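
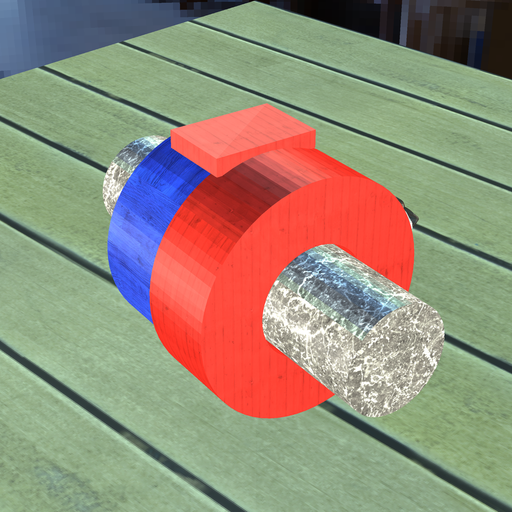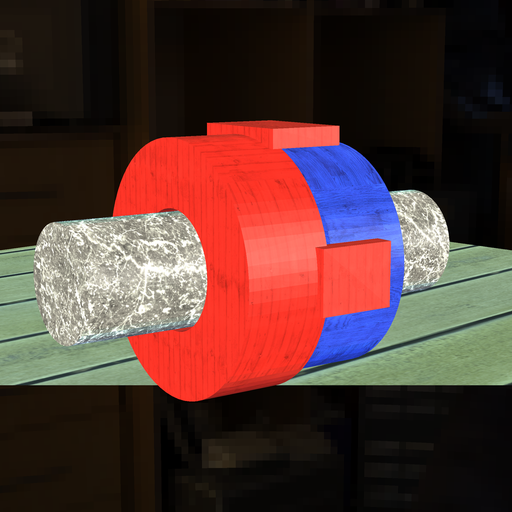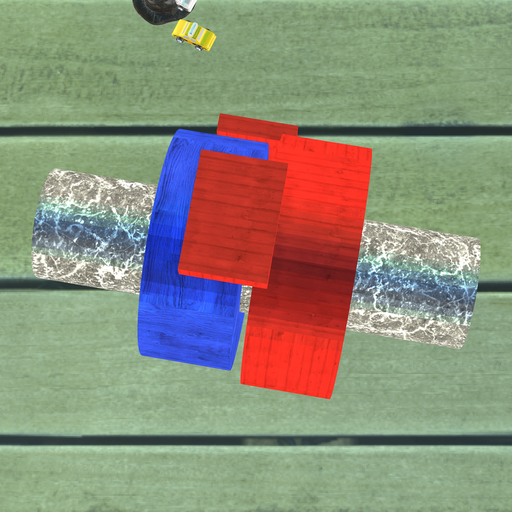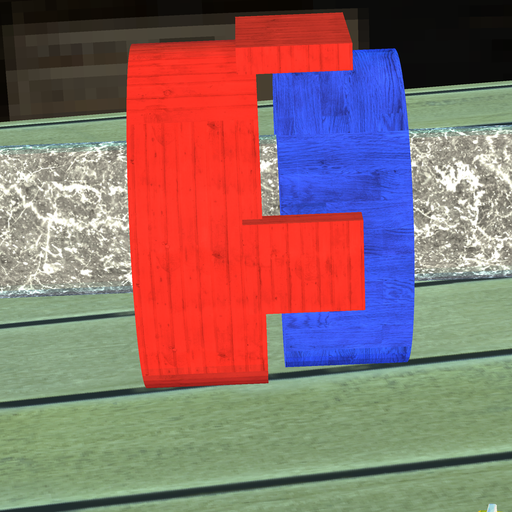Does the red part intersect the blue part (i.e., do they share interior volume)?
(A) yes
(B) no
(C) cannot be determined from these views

(B) no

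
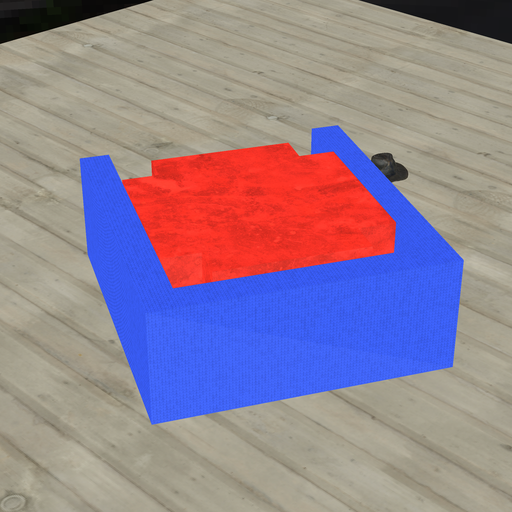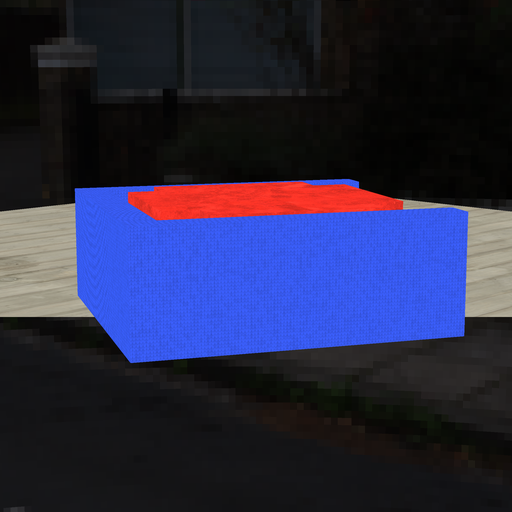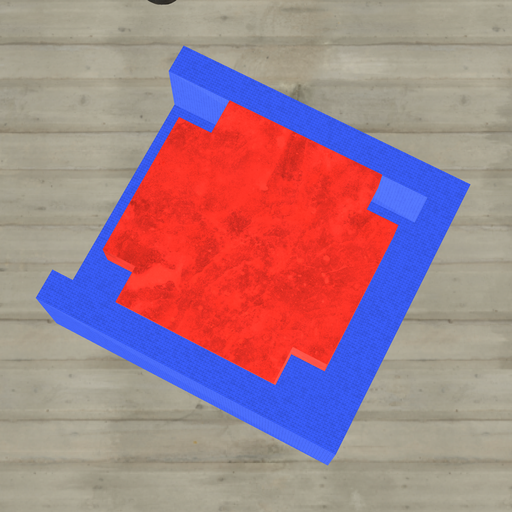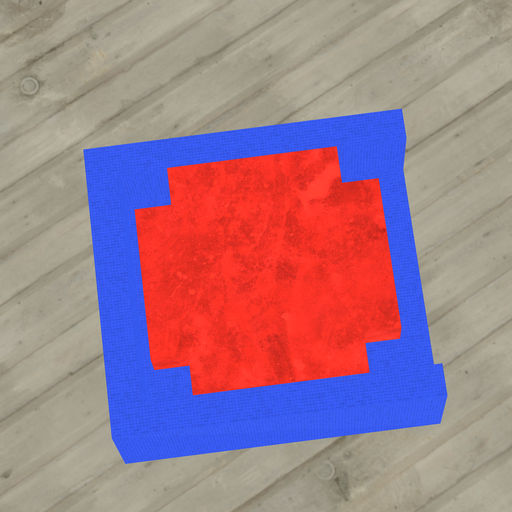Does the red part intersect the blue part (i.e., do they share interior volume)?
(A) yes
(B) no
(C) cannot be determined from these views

(B) no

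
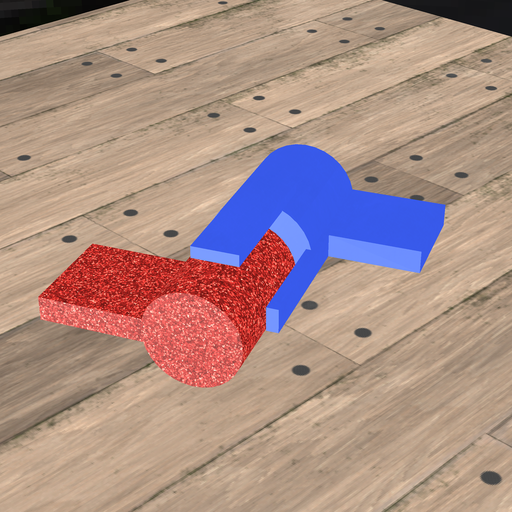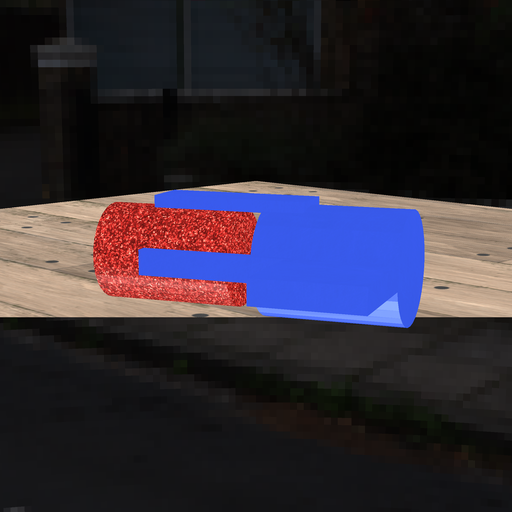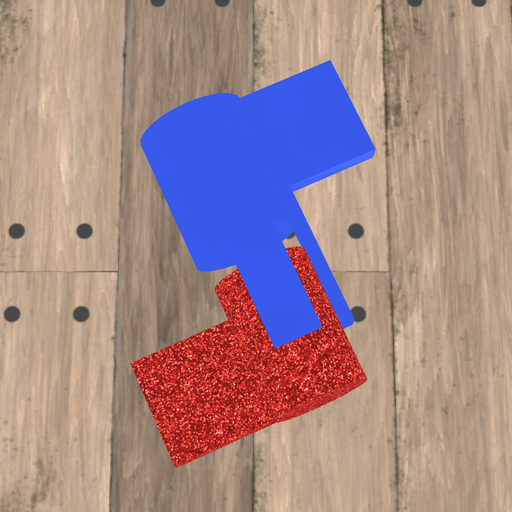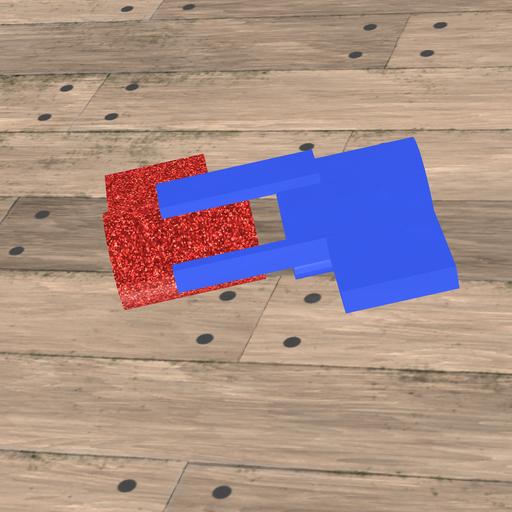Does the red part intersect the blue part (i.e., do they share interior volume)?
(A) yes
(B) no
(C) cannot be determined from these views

(B) no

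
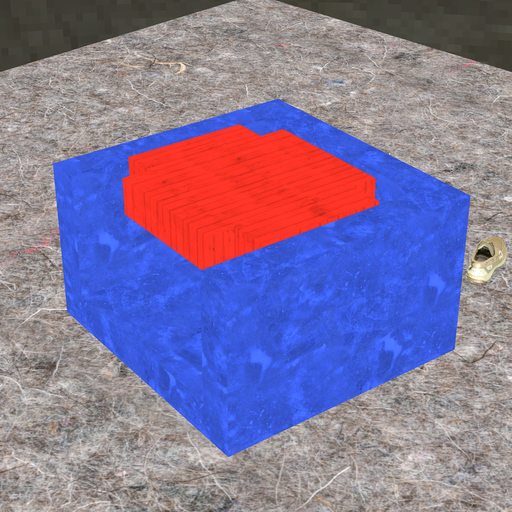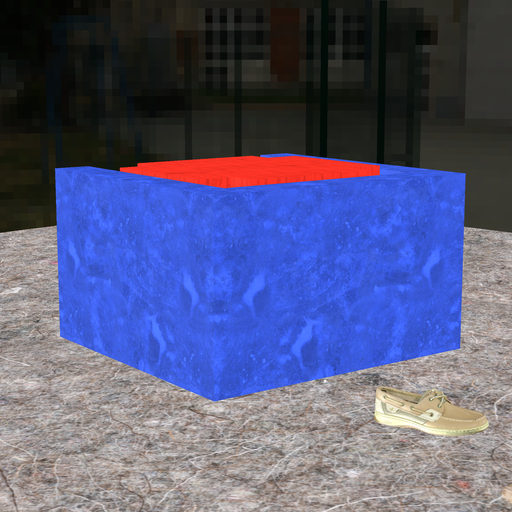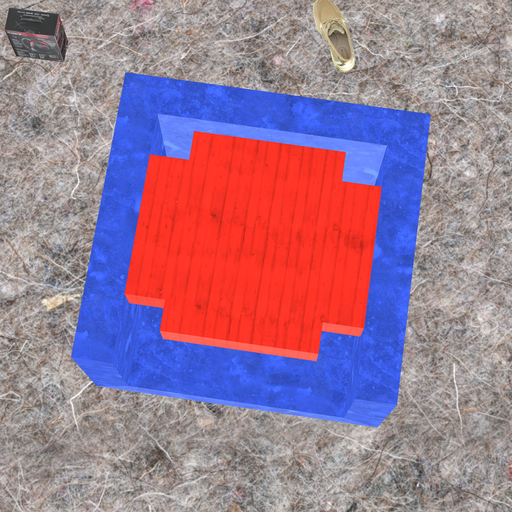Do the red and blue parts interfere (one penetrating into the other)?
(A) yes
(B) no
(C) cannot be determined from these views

(B) no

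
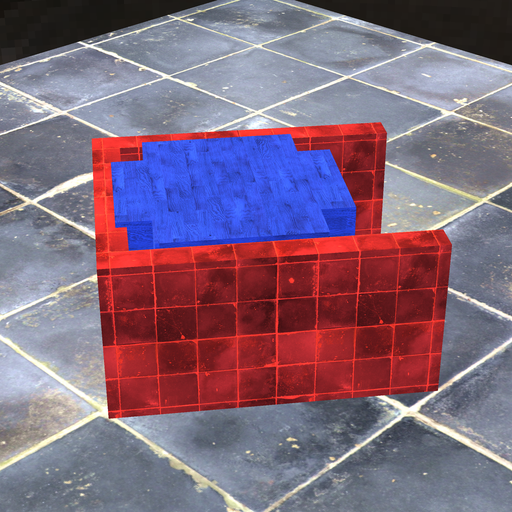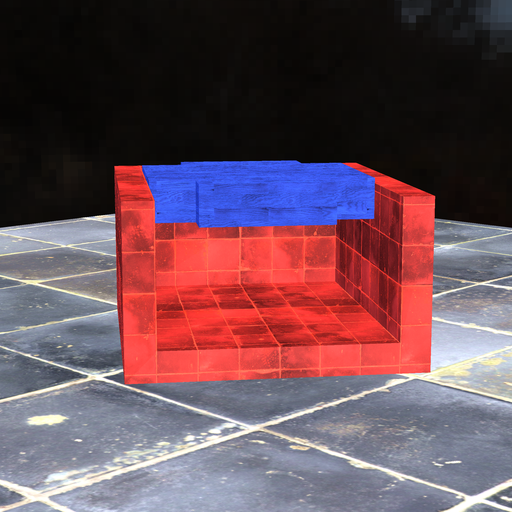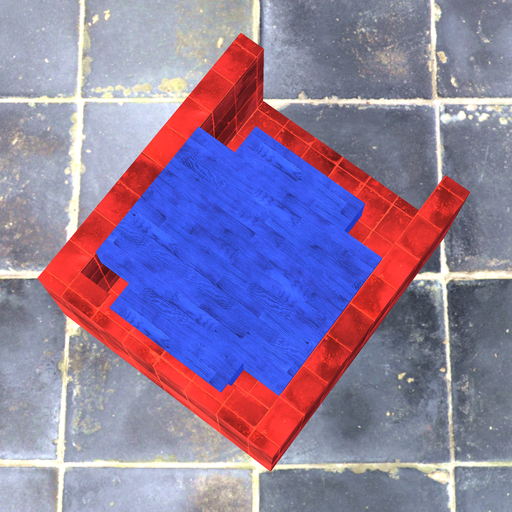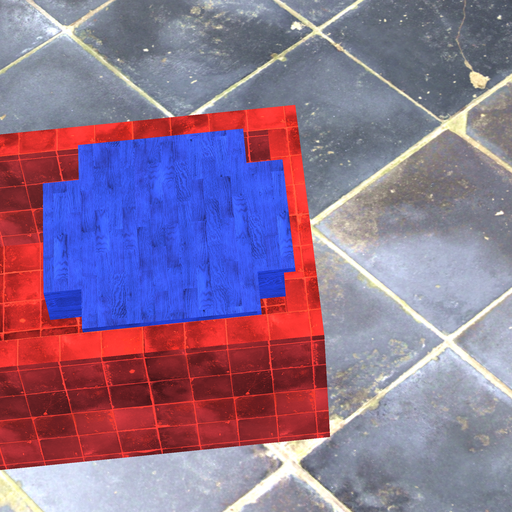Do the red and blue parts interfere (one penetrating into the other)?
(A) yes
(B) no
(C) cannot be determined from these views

(A) yes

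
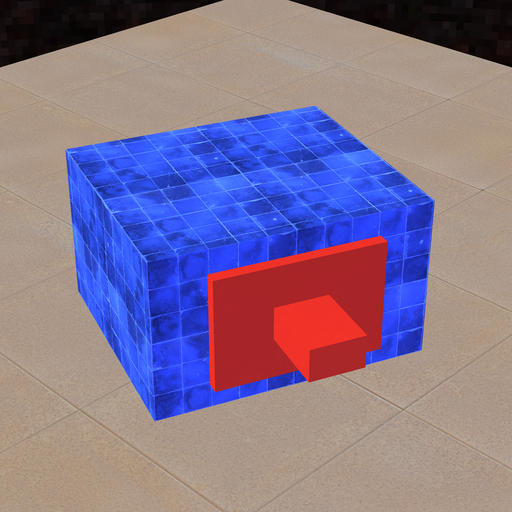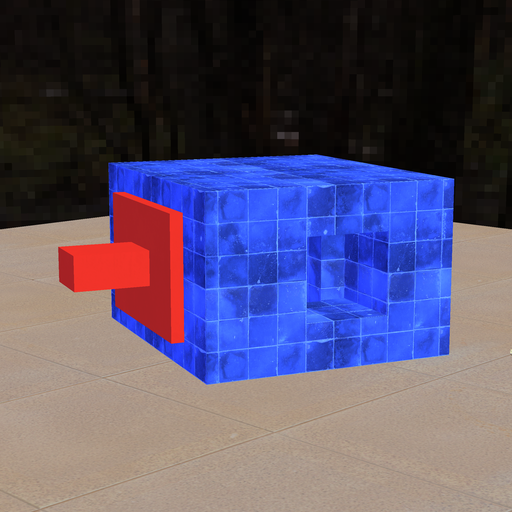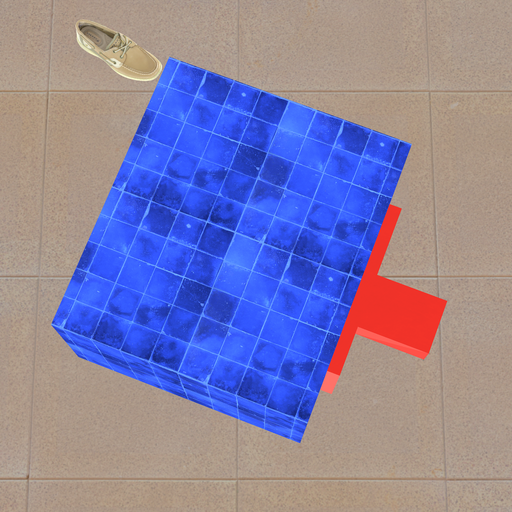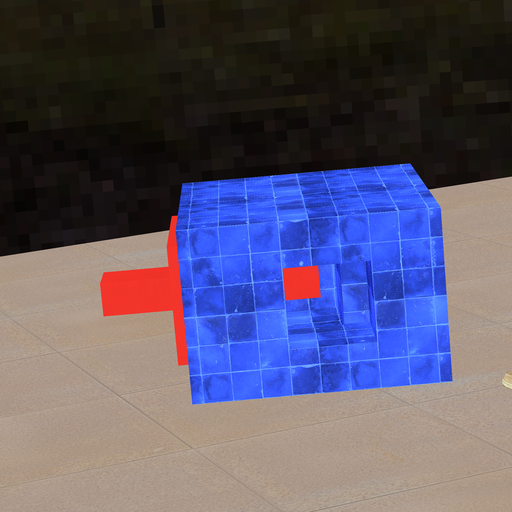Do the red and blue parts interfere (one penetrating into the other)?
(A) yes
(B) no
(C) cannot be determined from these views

(B) no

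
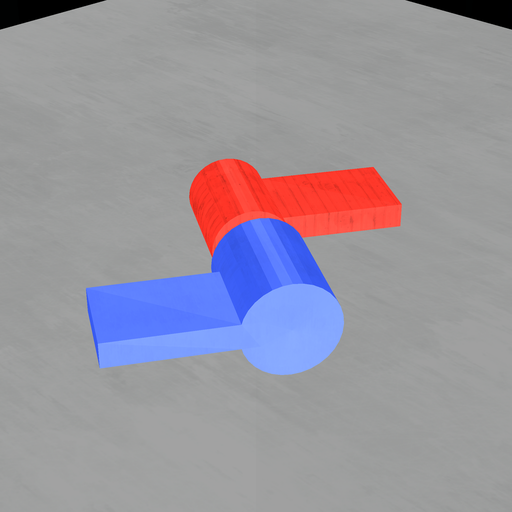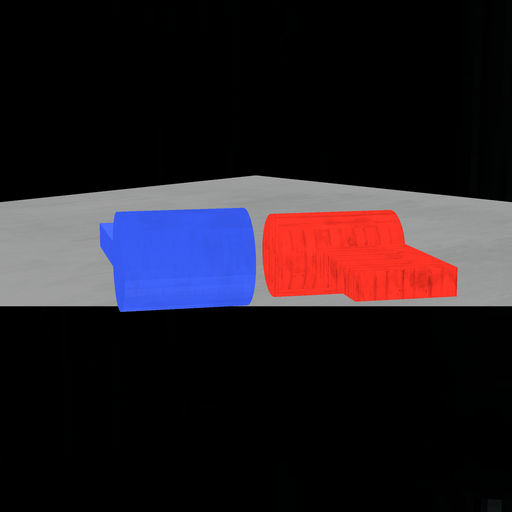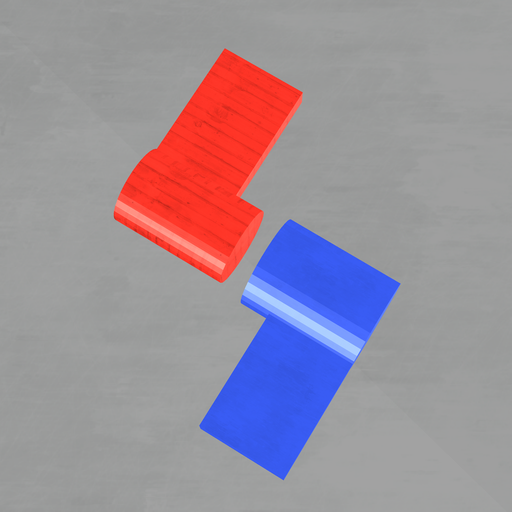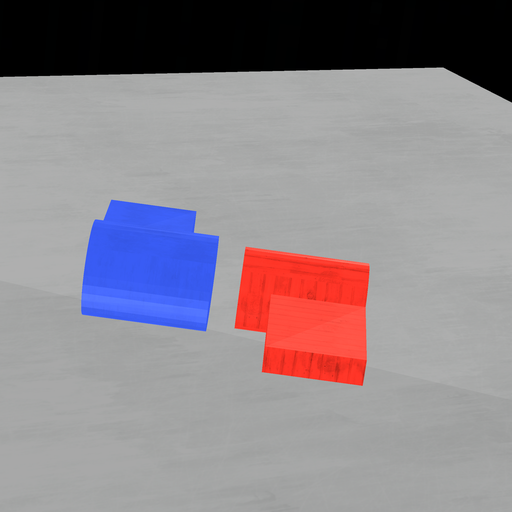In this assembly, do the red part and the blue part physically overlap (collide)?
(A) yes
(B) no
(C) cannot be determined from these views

(B) no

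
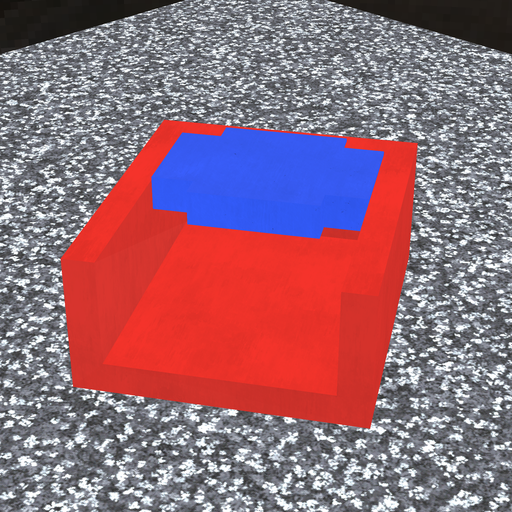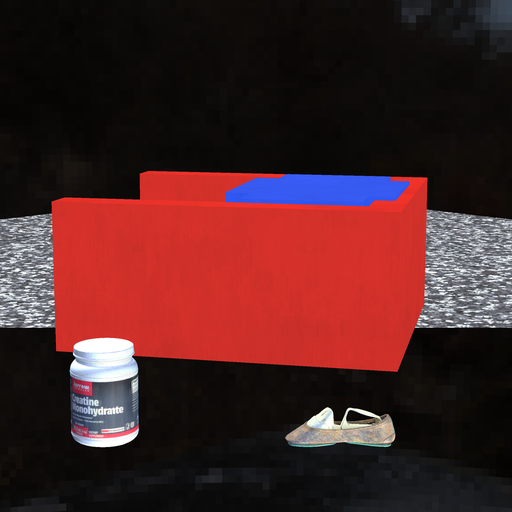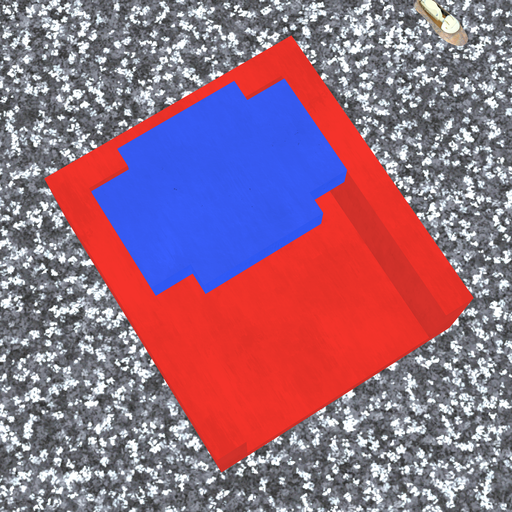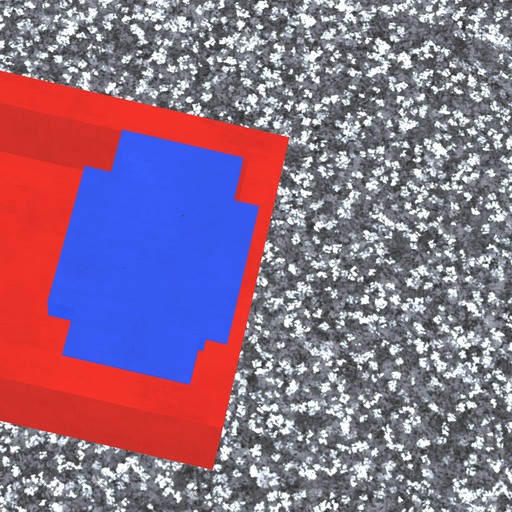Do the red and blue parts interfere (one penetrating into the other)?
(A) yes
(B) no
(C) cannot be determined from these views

(A) yes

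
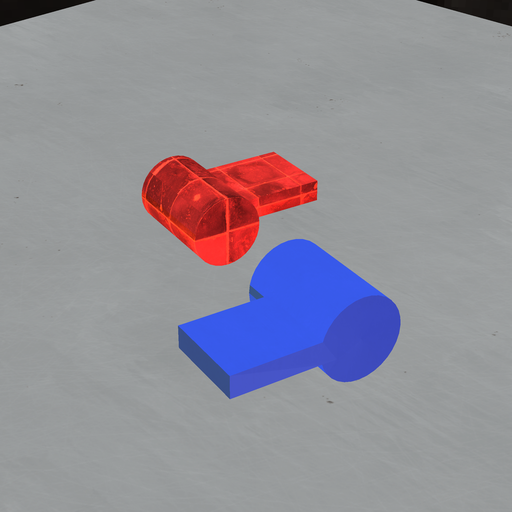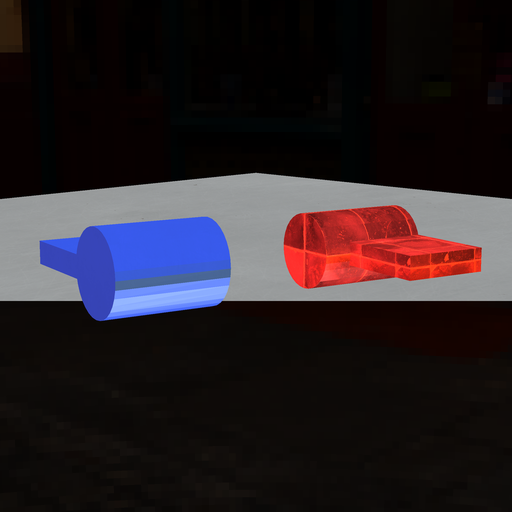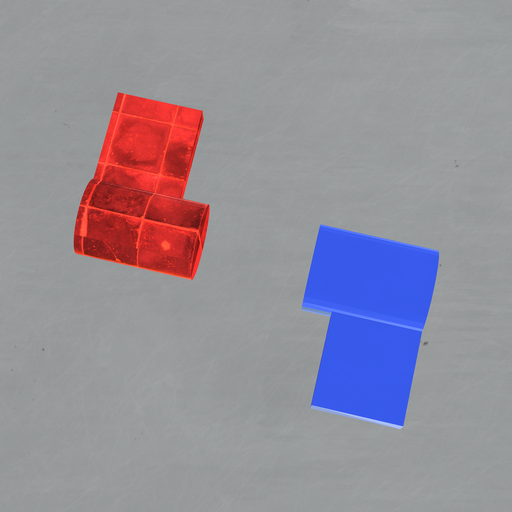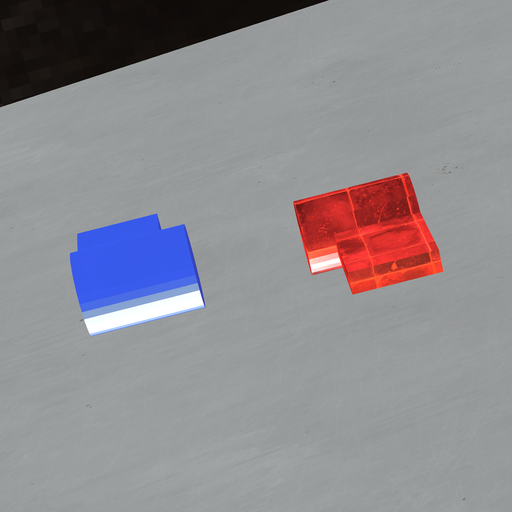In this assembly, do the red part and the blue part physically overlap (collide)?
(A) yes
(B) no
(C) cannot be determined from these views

(B) no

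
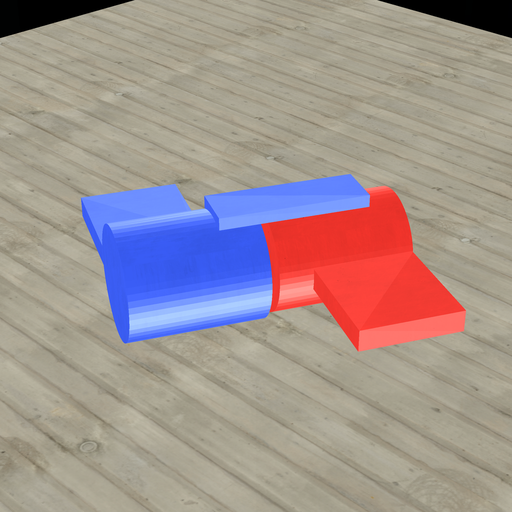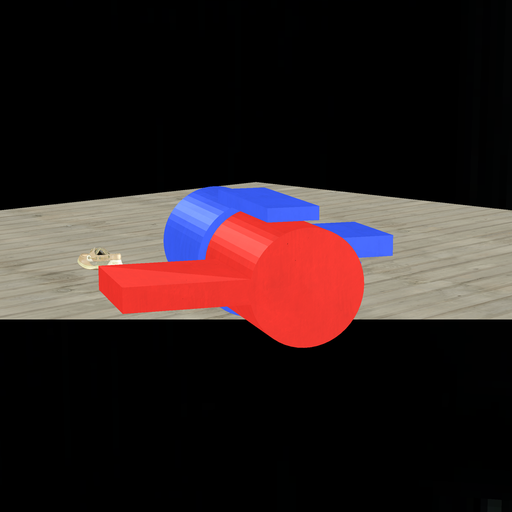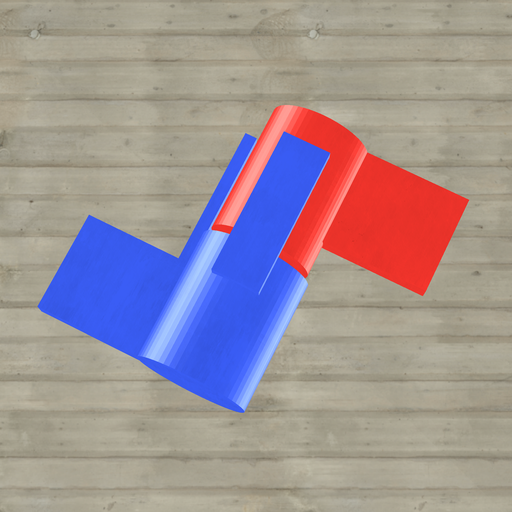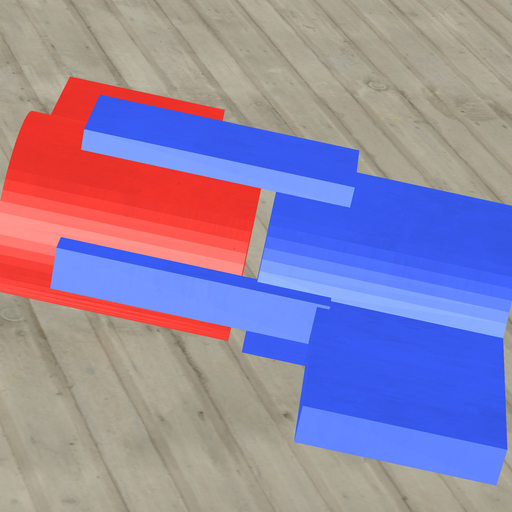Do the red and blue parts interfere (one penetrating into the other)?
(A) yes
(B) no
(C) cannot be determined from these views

(B) no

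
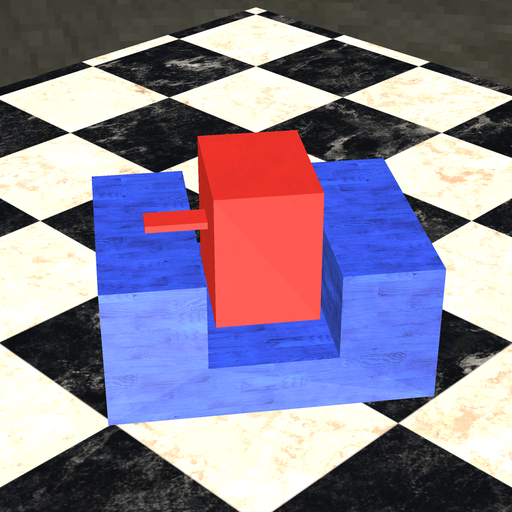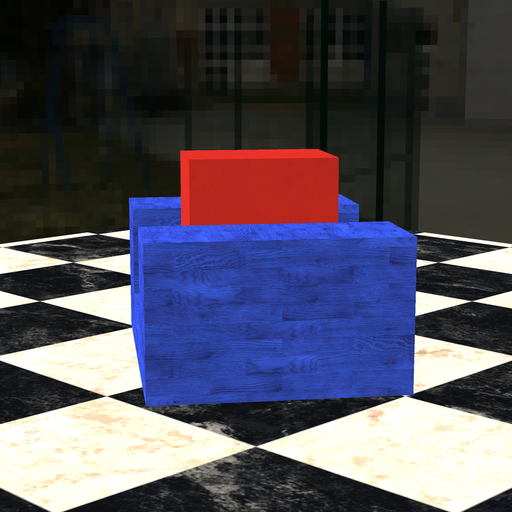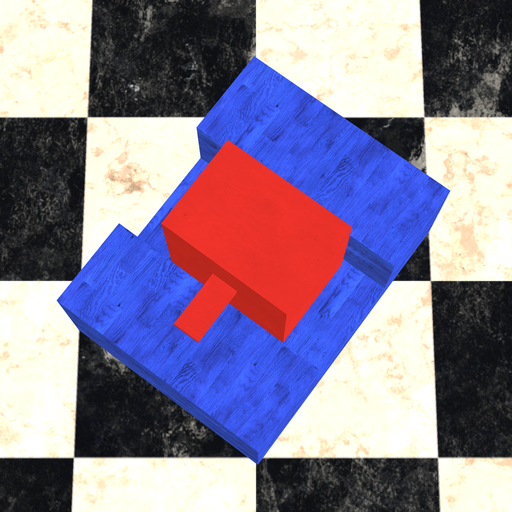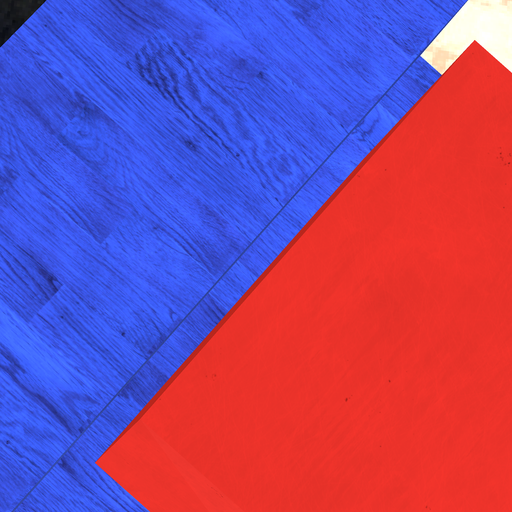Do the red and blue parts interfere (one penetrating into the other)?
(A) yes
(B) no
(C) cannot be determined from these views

(B) no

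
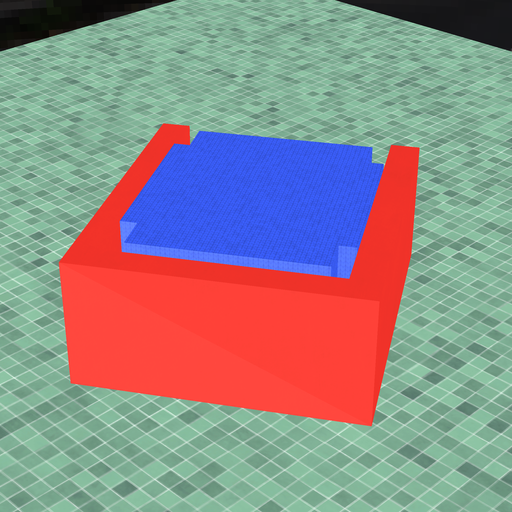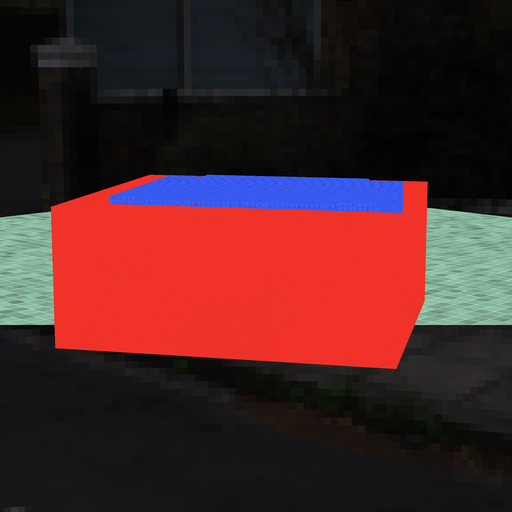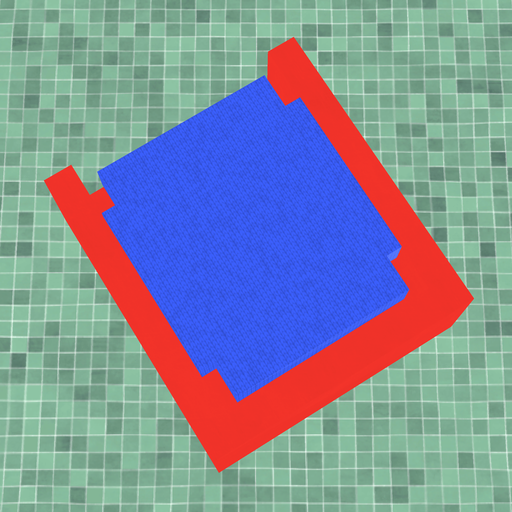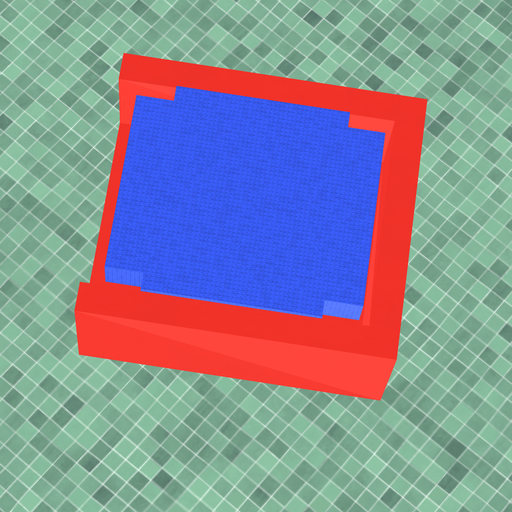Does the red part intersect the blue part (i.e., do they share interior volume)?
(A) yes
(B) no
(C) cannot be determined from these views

(B) no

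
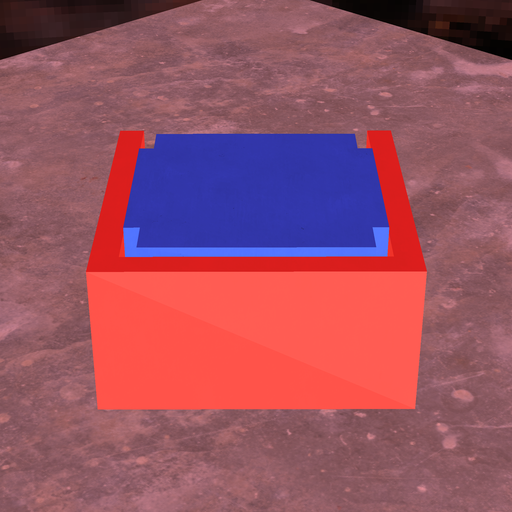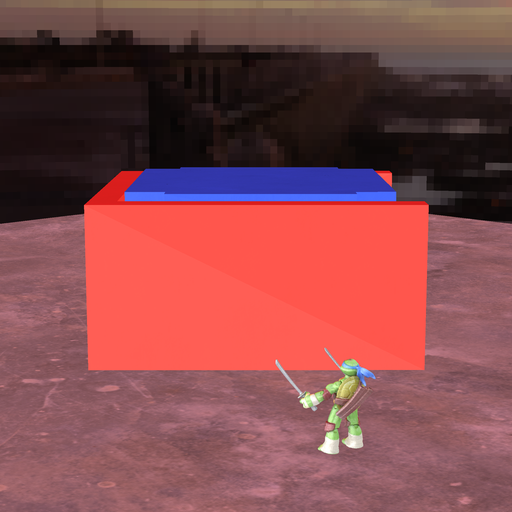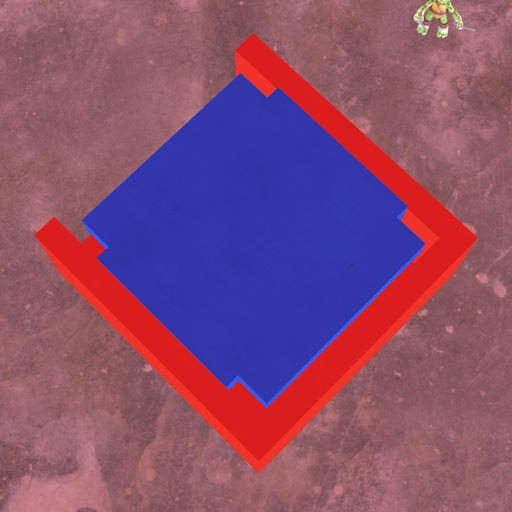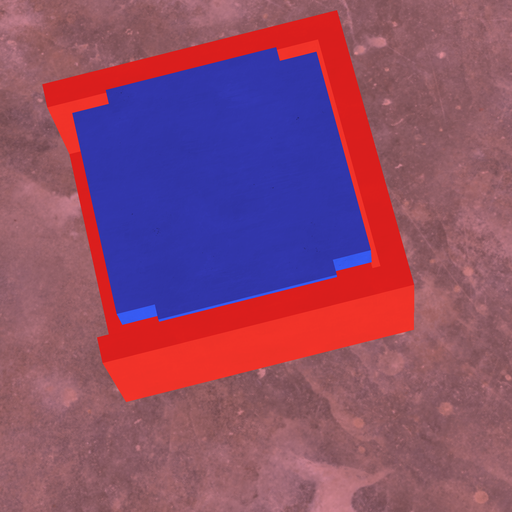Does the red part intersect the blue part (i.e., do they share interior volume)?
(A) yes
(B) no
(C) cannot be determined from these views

(B) no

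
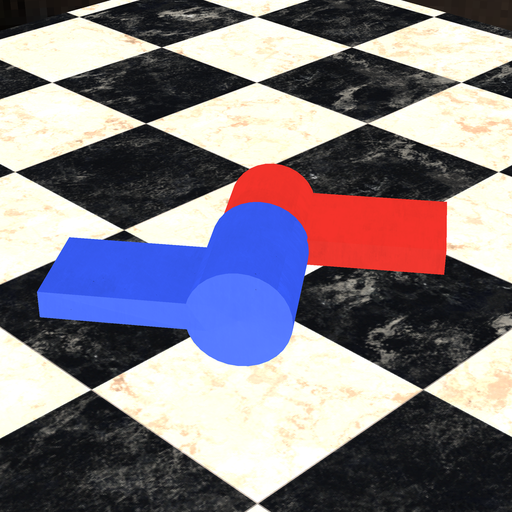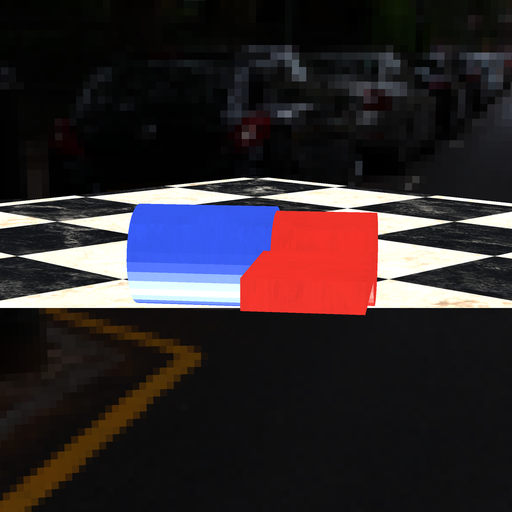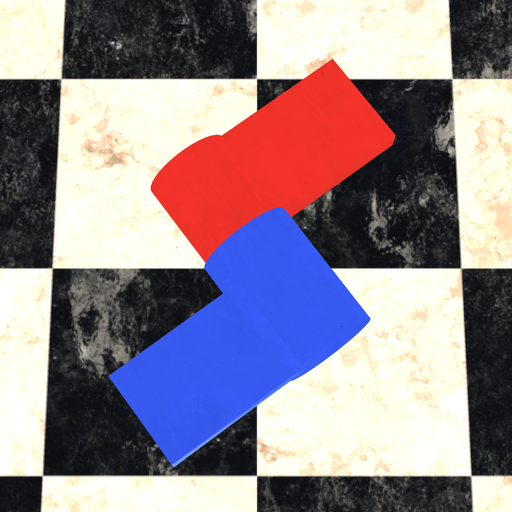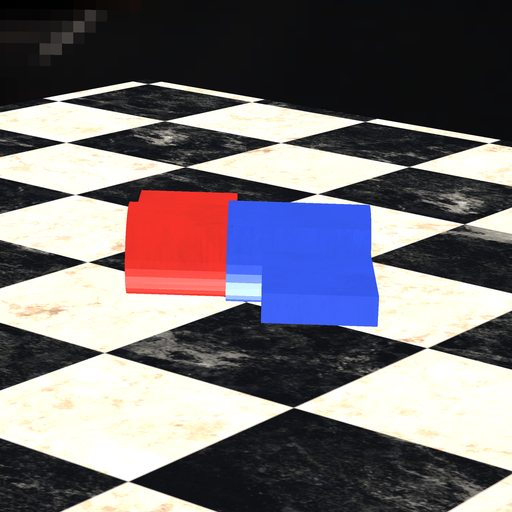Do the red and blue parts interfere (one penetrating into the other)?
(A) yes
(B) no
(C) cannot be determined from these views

(A) yes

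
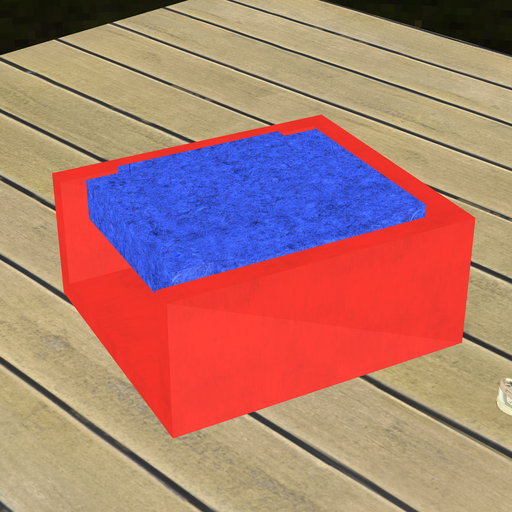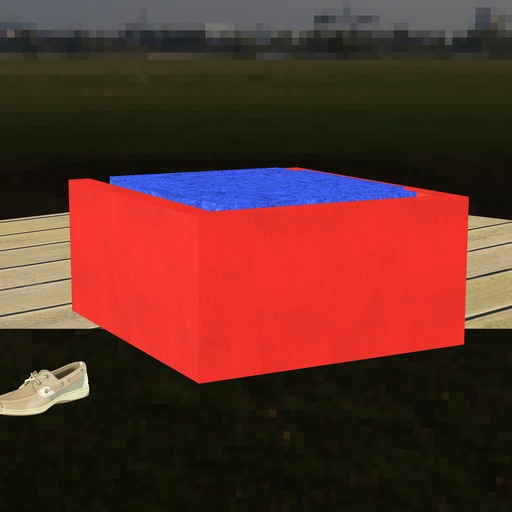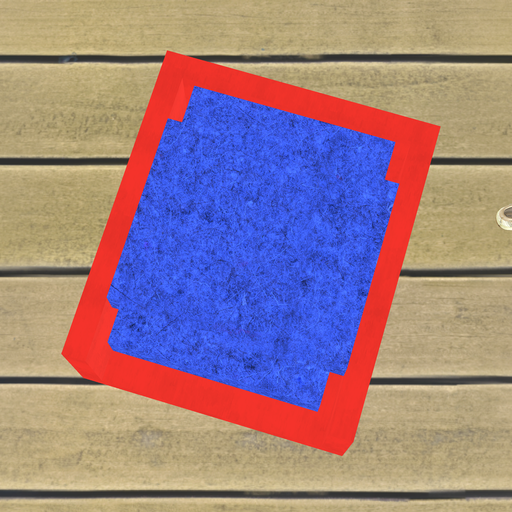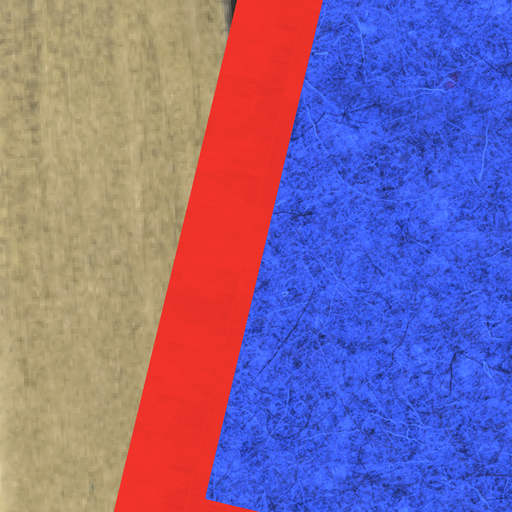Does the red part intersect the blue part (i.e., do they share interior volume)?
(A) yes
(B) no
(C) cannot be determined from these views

(B) no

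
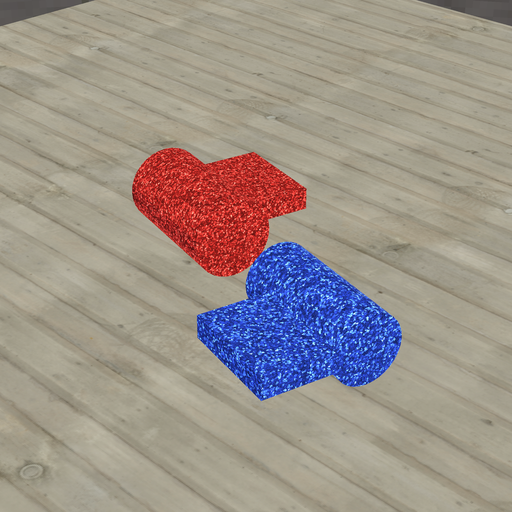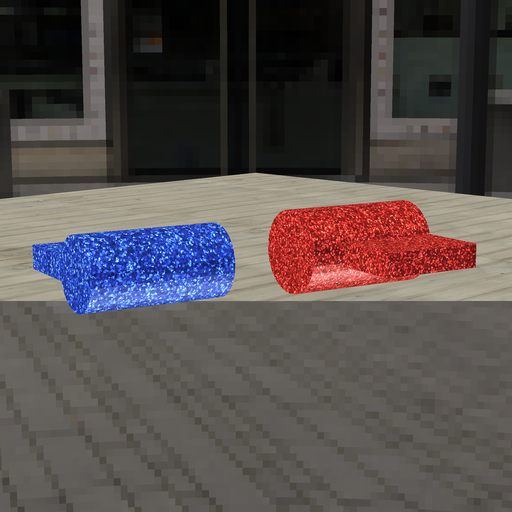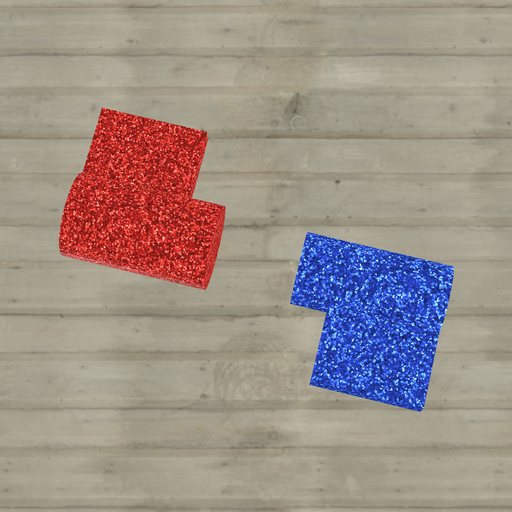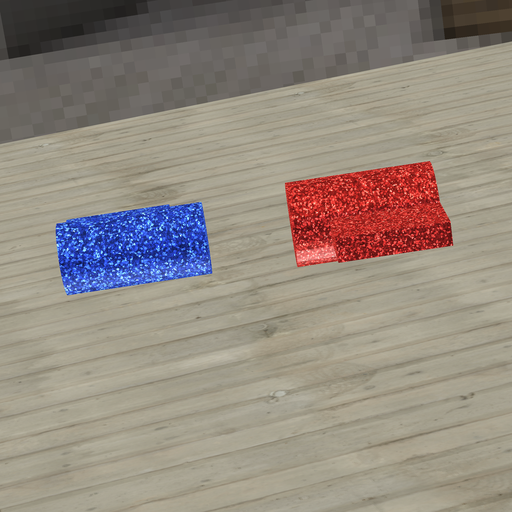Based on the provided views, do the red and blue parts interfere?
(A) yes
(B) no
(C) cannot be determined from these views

(B) no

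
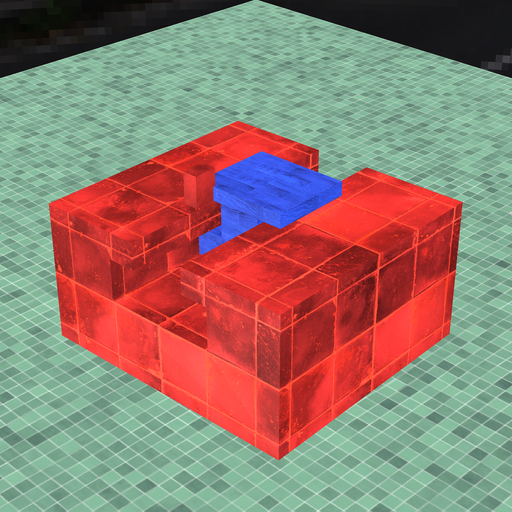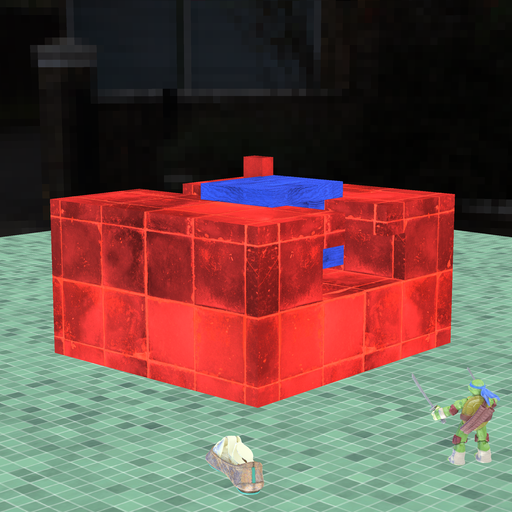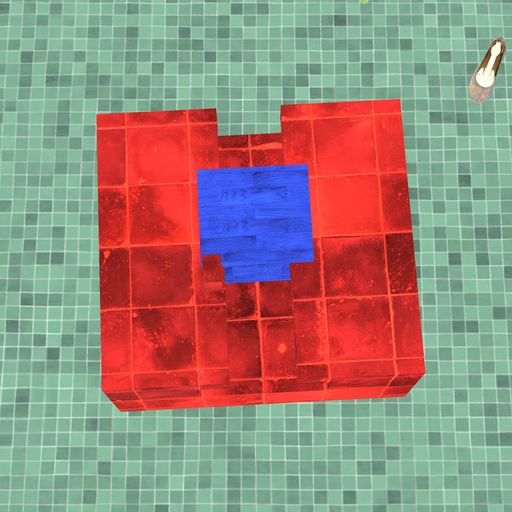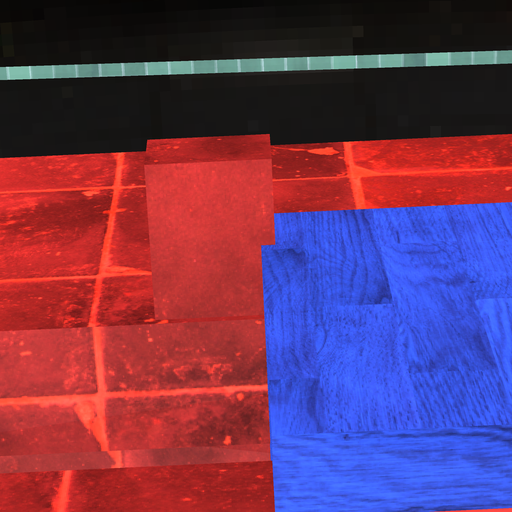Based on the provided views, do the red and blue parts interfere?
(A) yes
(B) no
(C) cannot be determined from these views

(A) yes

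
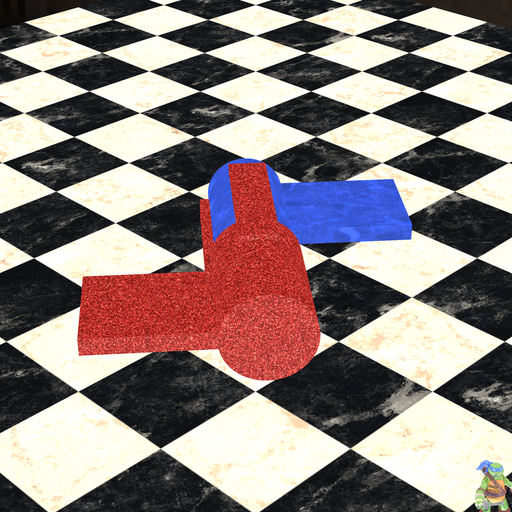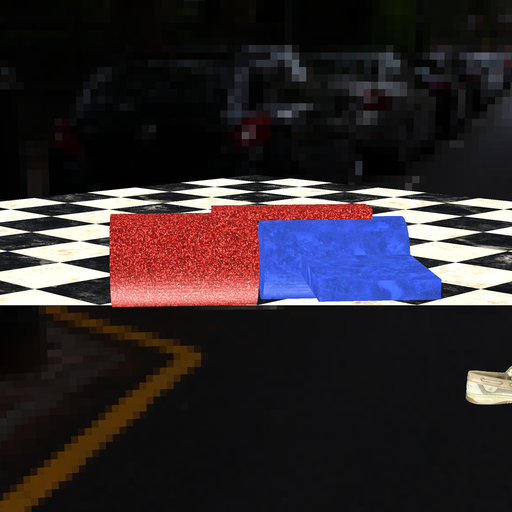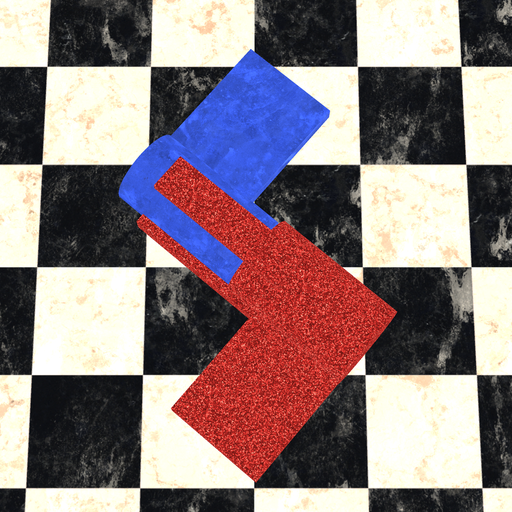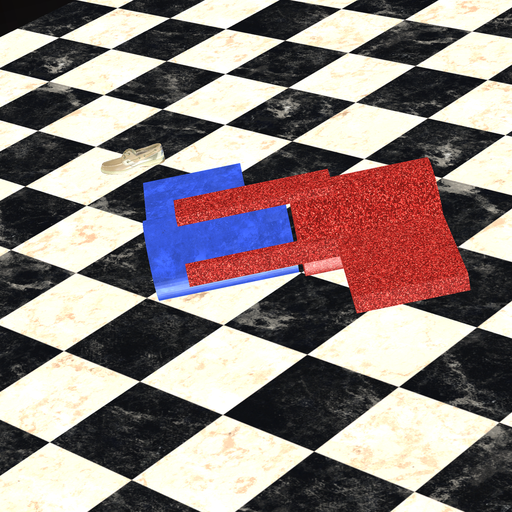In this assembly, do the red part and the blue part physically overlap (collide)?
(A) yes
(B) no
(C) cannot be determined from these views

(B) no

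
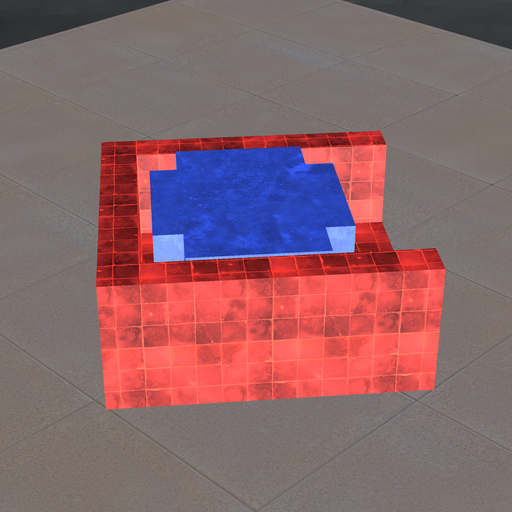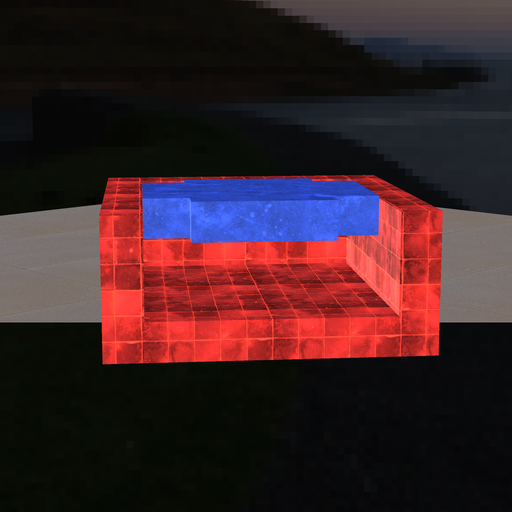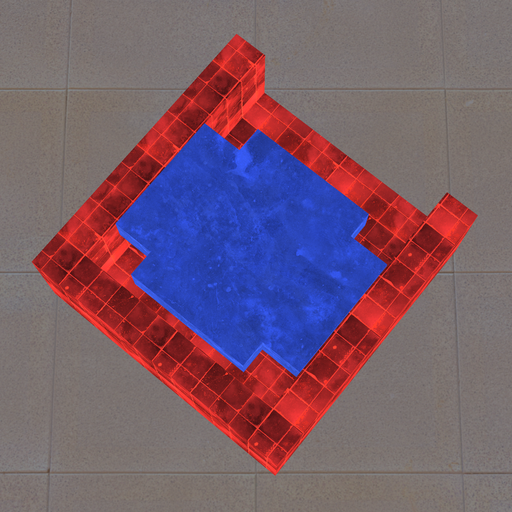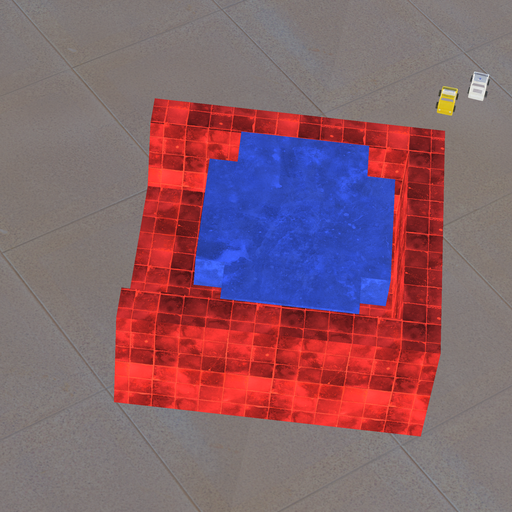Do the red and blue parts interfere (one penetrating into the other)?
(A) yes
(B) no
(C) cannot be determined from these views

(B) no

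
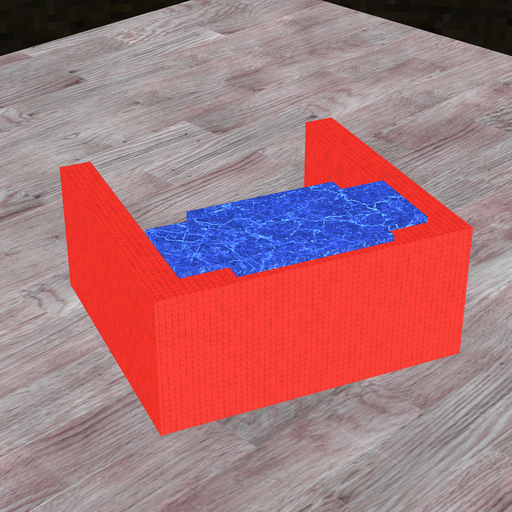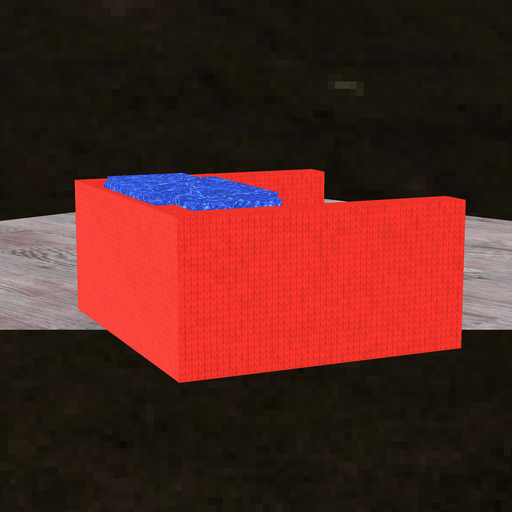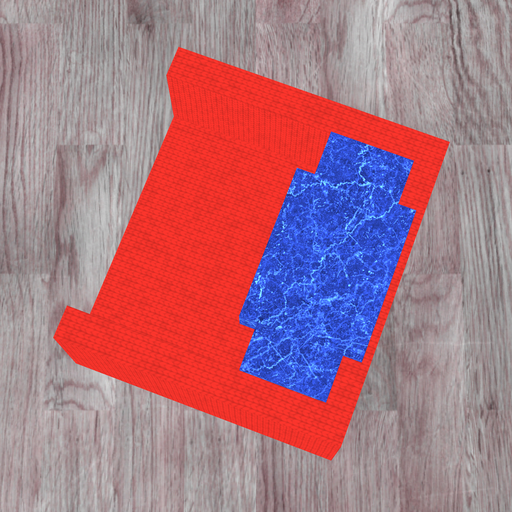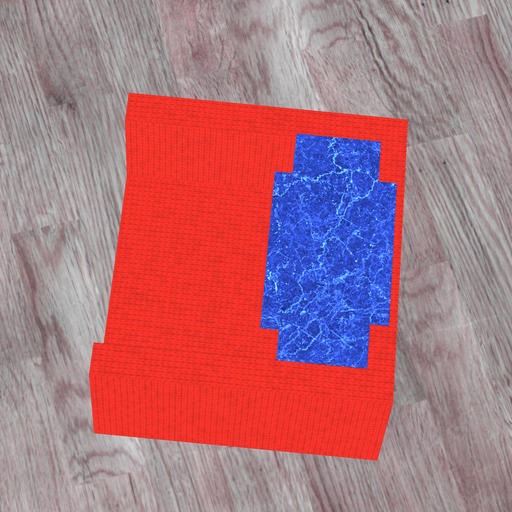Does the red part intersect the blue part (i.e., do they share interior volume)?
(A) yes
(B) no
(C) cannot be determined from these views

(A) yes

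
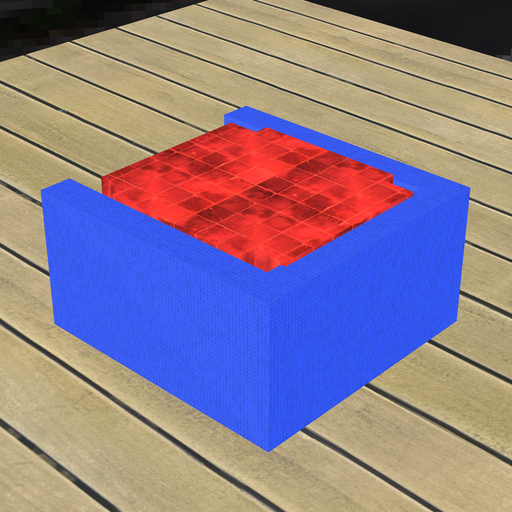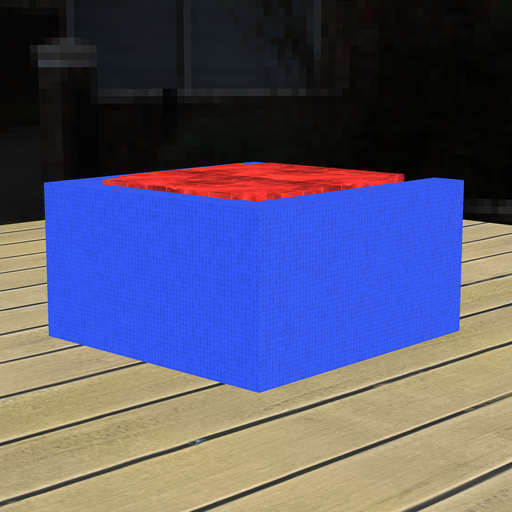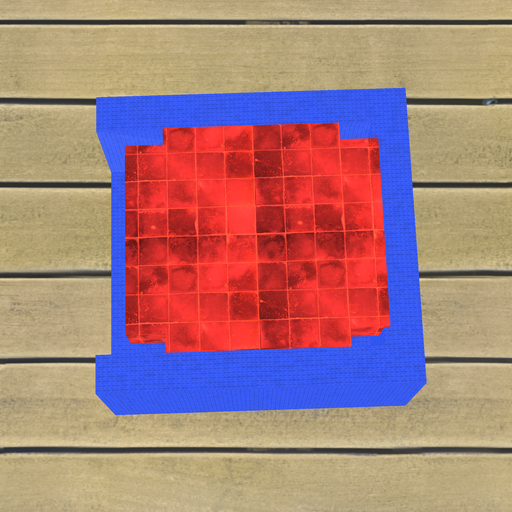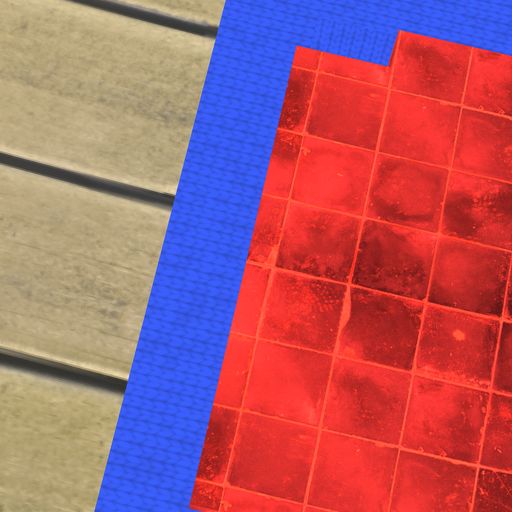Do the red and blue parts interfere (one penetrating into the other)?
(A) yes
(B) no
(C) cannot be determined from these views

(A) yes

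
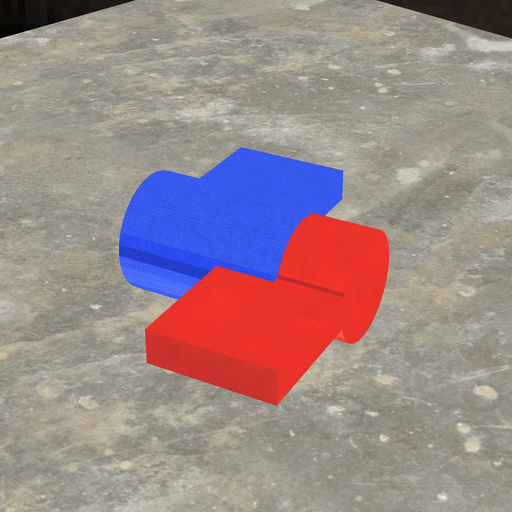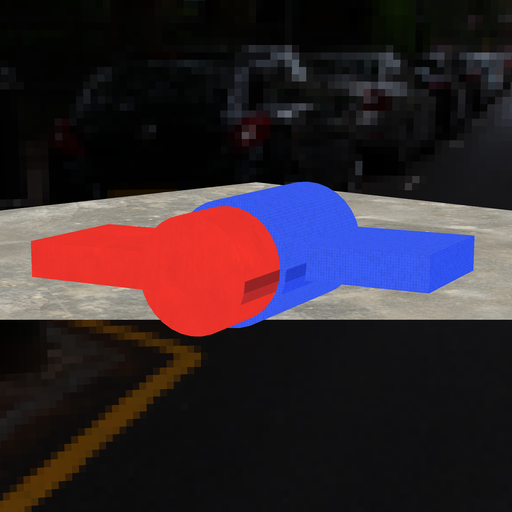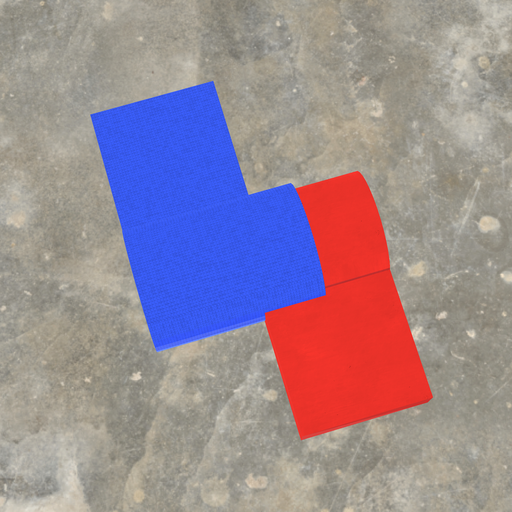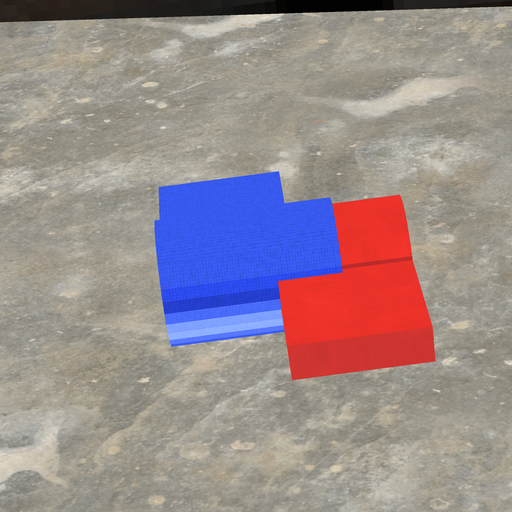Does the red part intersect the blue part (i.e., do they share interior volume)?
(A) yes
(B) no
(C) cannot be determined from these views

(A) yes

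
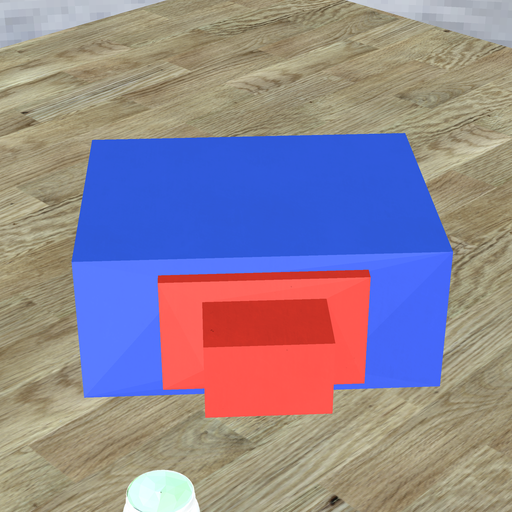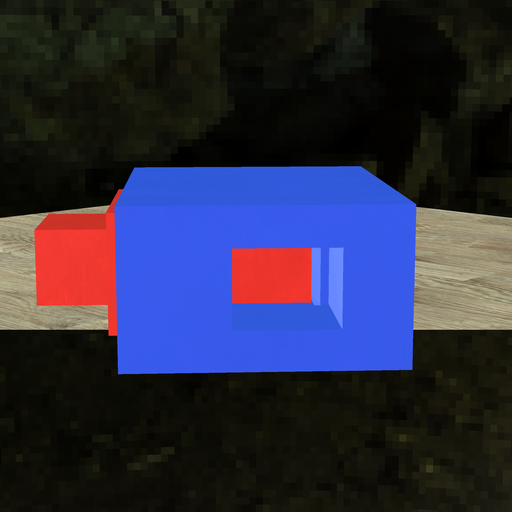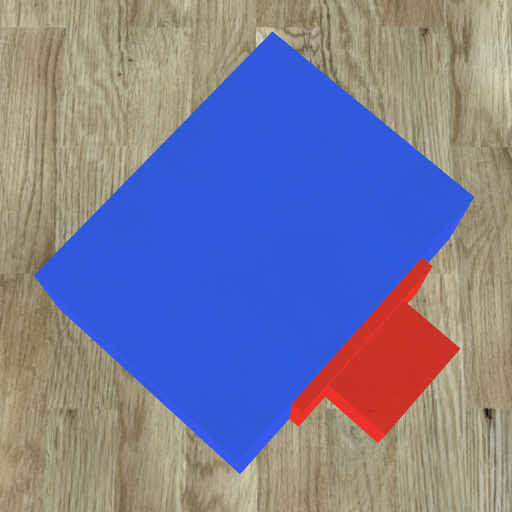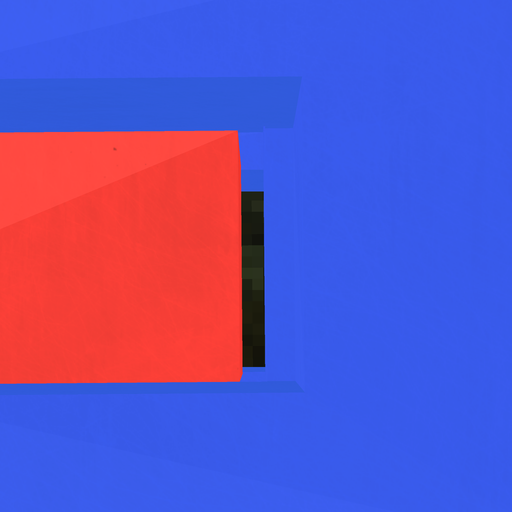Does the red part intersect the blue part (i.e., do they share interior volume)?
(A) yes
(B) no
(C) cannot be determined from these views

(B) no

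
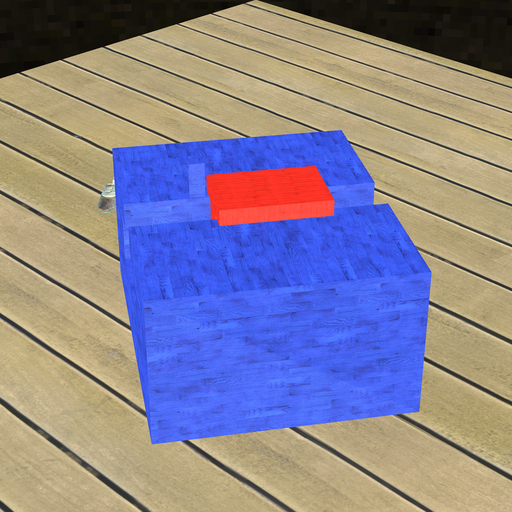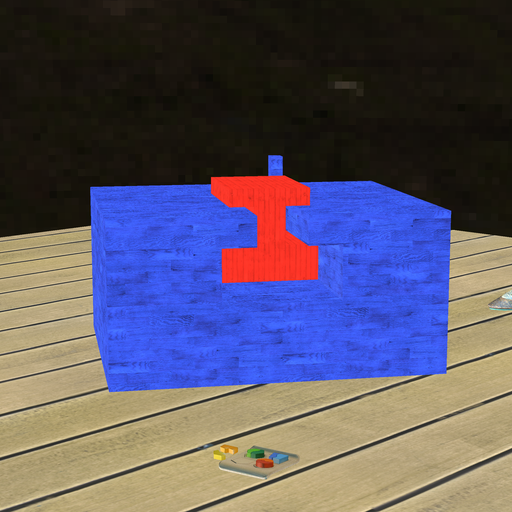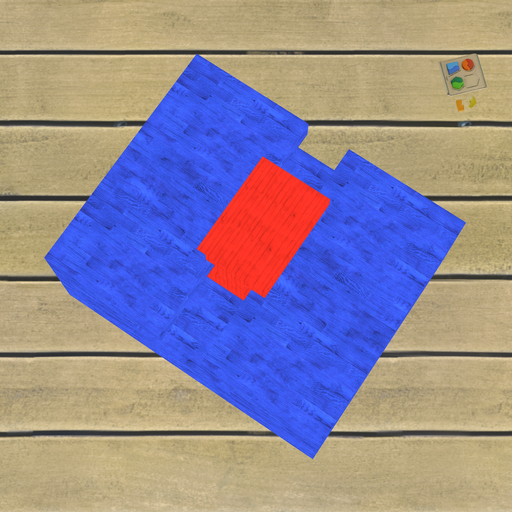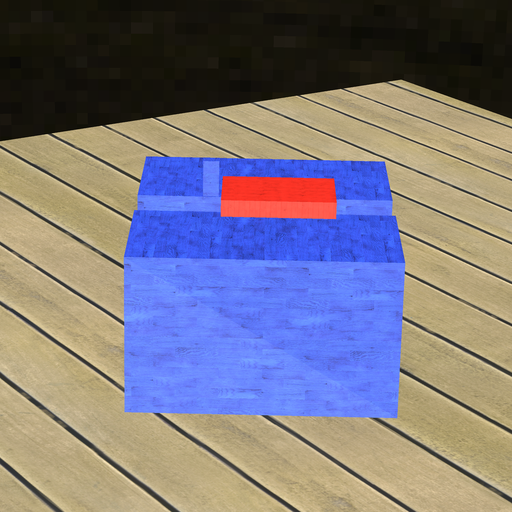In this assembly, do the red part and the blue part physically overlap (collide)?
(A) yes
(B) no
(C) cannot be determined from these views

(B) no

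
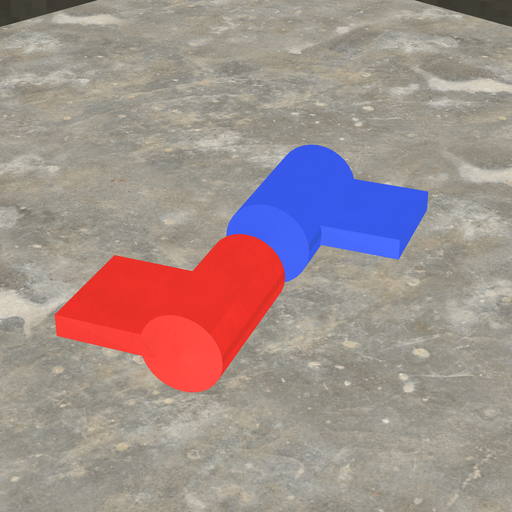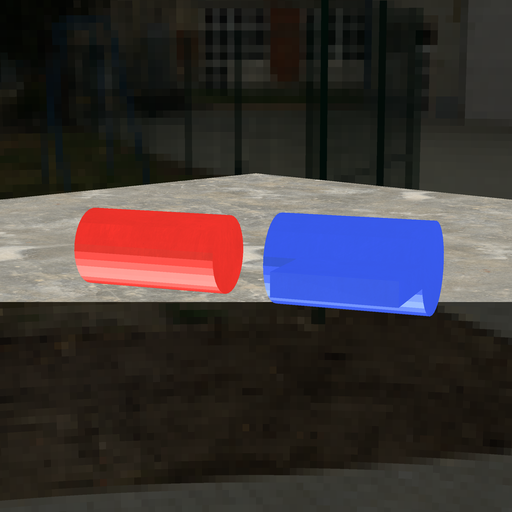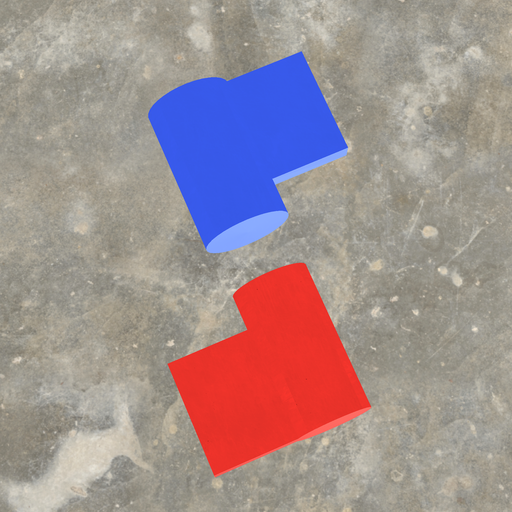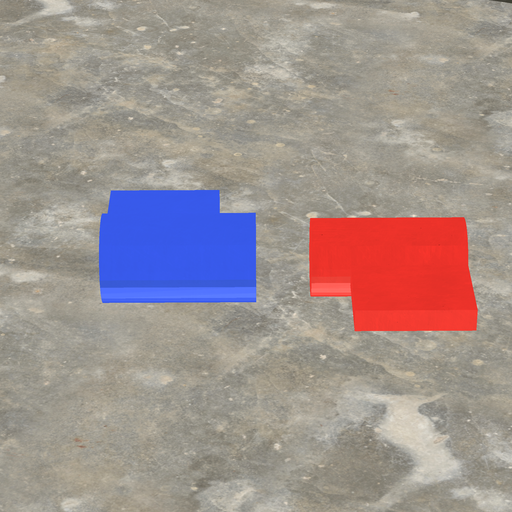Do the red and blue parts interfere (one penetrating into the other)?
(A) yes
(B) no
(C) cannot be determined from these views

(B) no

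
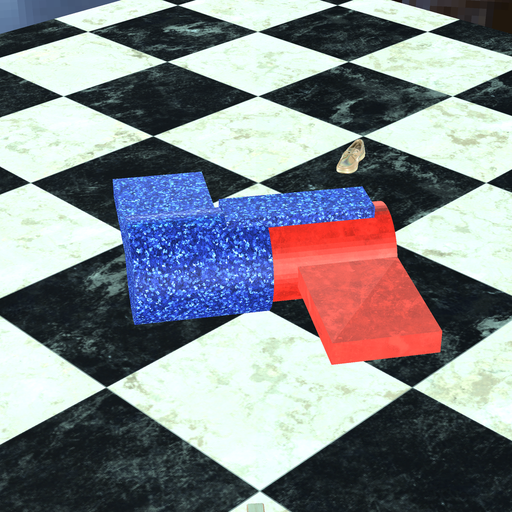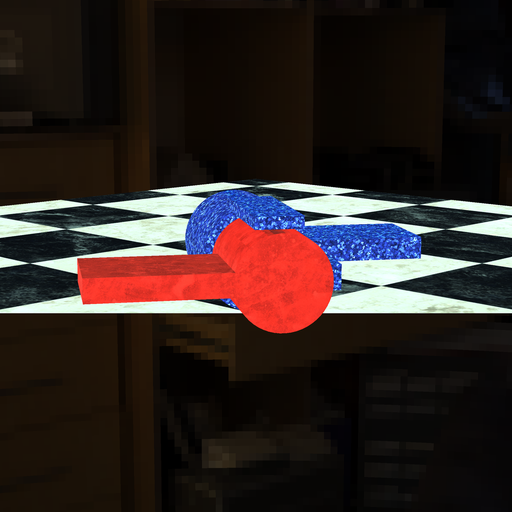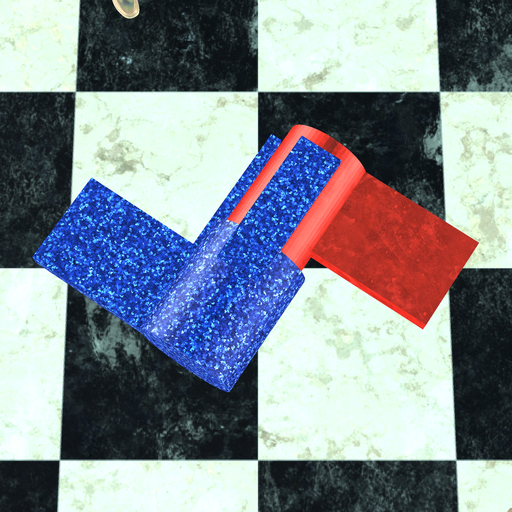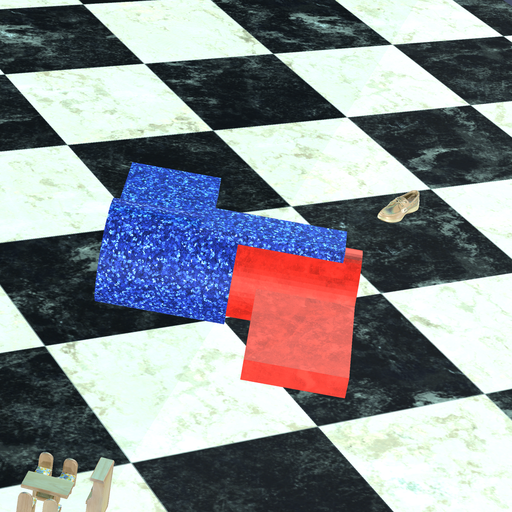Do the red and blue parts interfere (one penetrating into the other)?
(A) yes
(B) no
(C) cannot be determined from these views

(A) yes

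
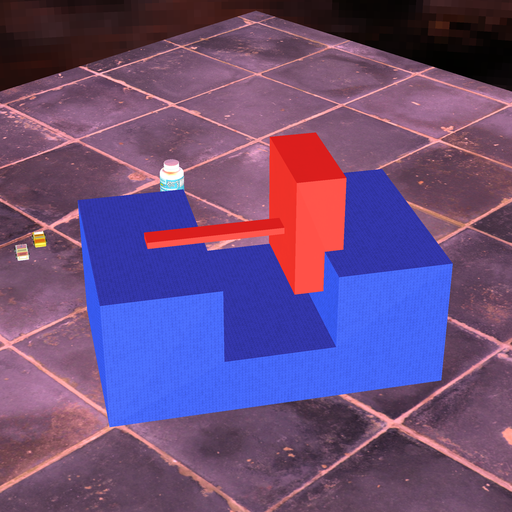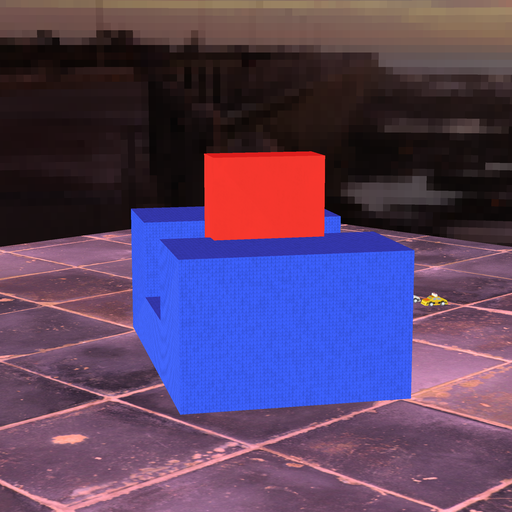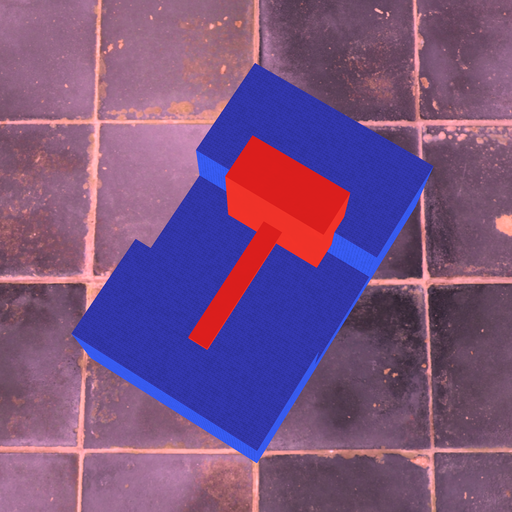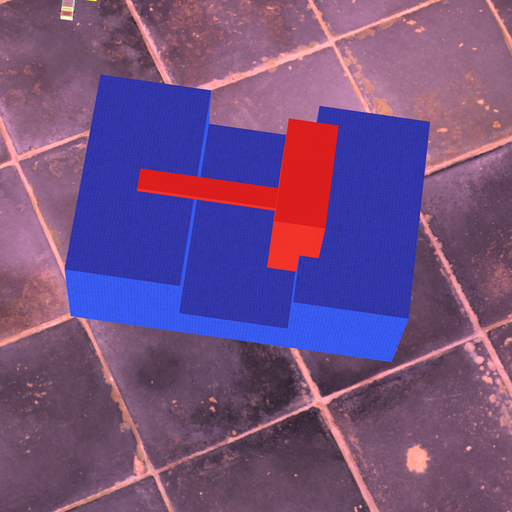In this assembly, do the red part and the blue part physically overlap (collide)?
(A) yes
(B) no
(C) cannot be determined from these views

(A) yes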